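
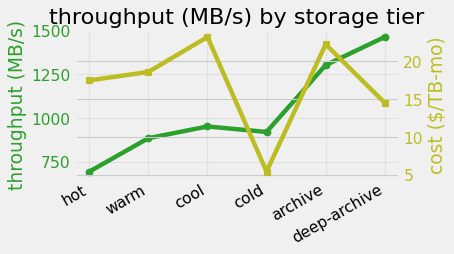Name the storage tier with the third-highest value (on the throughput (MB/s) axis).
cool

Top 4 (on the throughput (MB/s) axis): deep-archive ≈ 1500, archive ≈ 1300, cool ≈ 1000, cold ≈ 900.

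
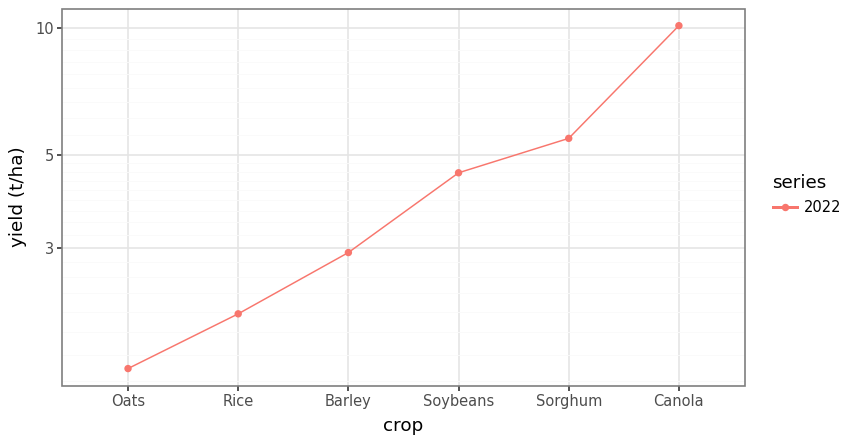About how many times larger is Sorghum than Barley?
≈ 1.67×

Sorghum ≈ 5, Barley ≈ 3; 5/3 ≈ 1.67.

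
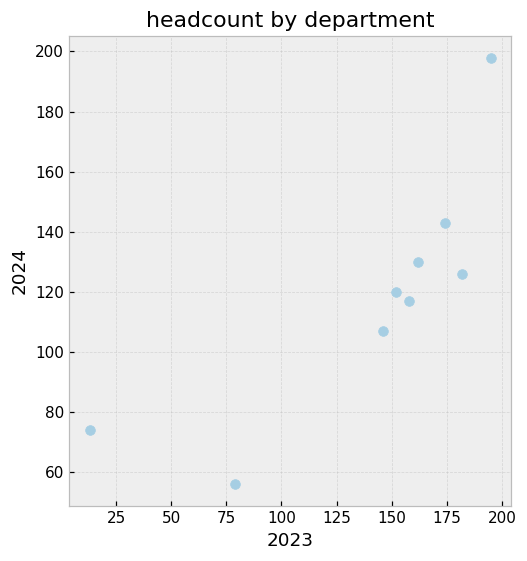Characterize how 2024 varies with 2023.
Points are positively correlated; strong (|r| ≈ 0.8).

positive, strong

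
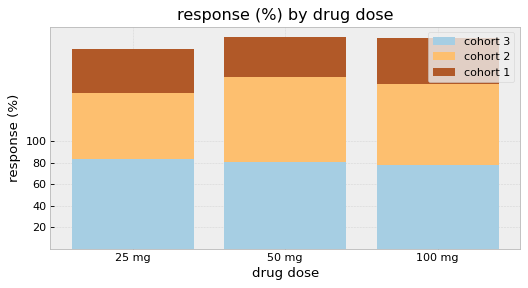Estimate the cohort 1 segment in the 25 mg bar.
cohort 1 top ≈ 180, bottom ≈ 140; segment ≈ 40.

≈ 40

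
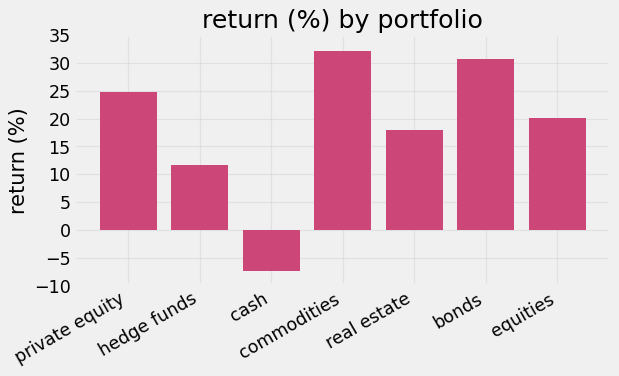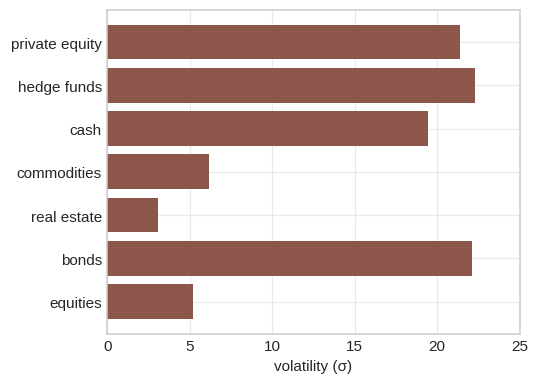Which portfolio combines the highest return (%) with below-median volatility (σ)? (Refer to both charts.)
commodities

Chart 2 median volatility (σ) ≈ 20; below-median portfolios: commodities, real estate, equities. Among those, commodities has the highest return (%) (≈ 30).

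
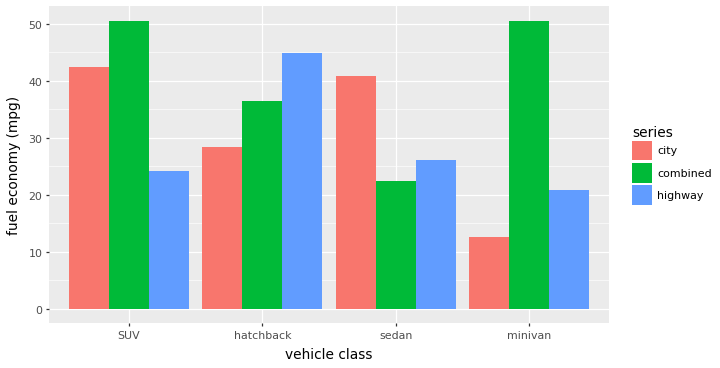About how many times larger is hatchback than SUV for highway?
≈ 1.8×

hatchback ≈ 45, SUV ≈ 25; 45/25 ≈ 1.8.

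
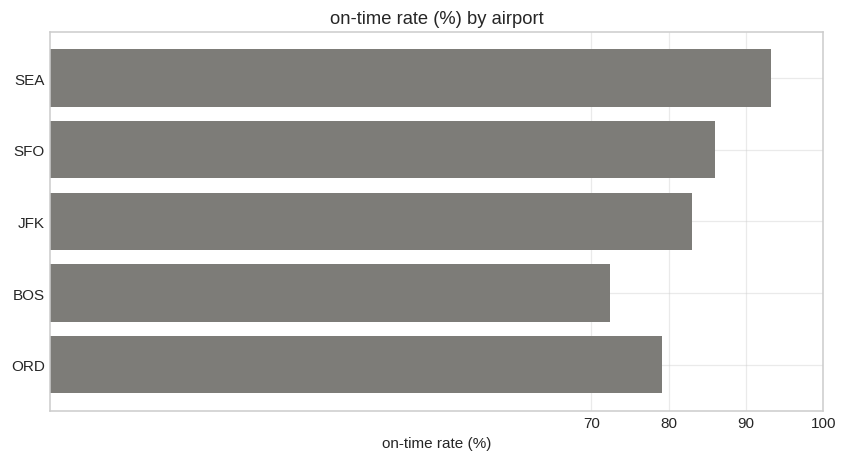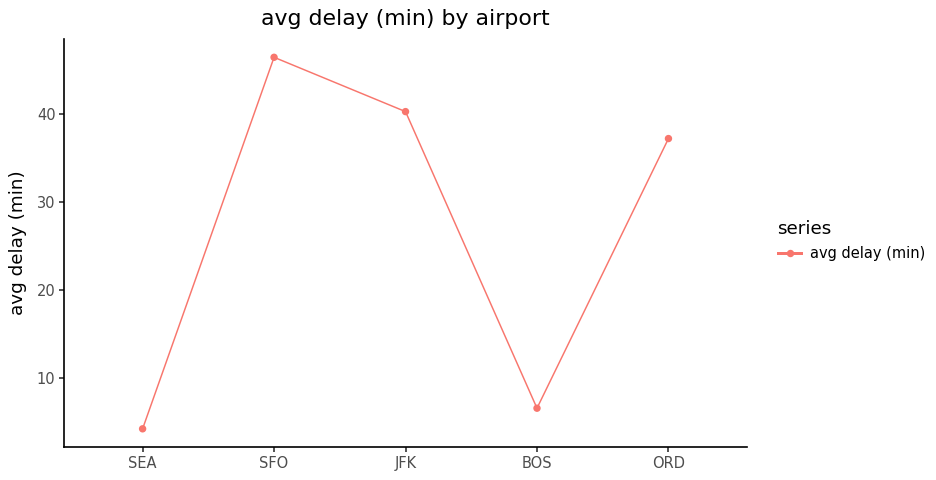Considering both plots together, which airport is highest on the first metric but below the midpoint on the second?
SEA

Chart 2 median avg delay (min) ≈ 35; below-median airports: SEA, BOS. Among those, SEA has the highest on-time rate (%) (≈ 90).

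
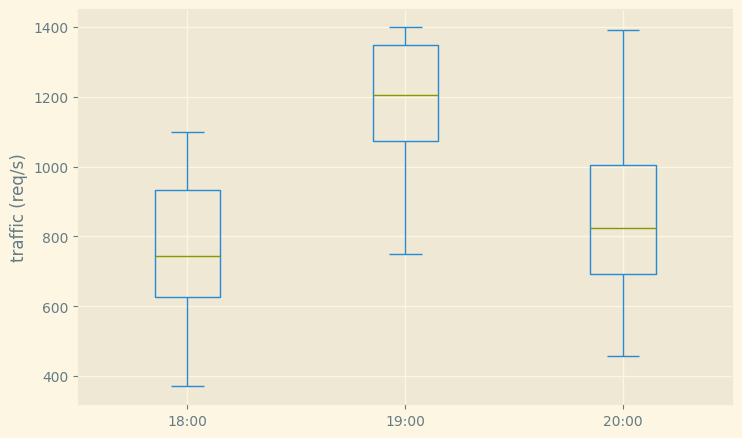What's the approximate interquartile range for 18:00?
≈ 350

Q3 ≈ 950, Q1 ≈ 600; IQR ≈ 350.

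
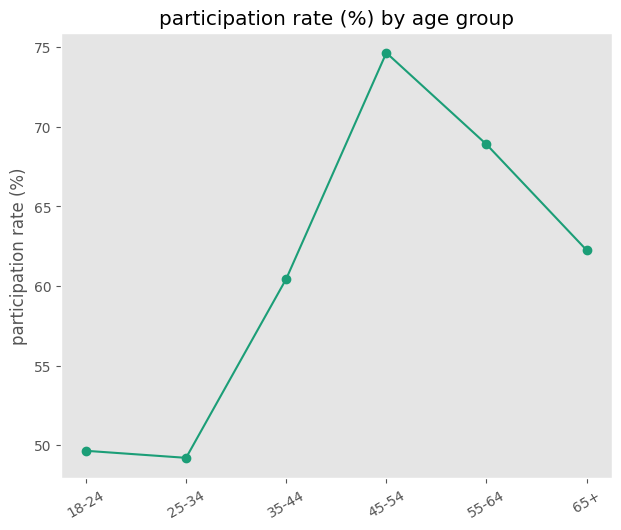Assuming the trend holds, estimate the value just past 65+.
≈ 52.5

Last three: 75, 70, 60 → slope ≈ -7.5/step → next ≈ 52.5.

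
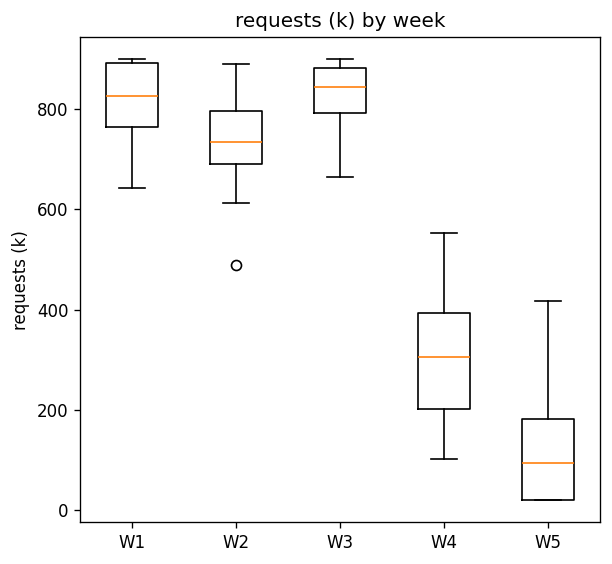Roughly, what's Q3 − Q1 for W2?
≈ 100

Q3 ≈ 800, Q1 ≈ 700; IQR ≈ 100.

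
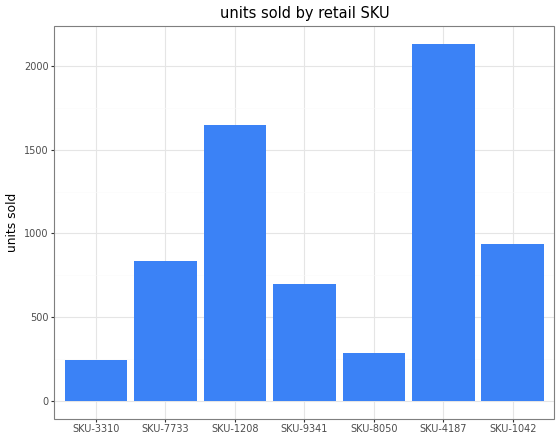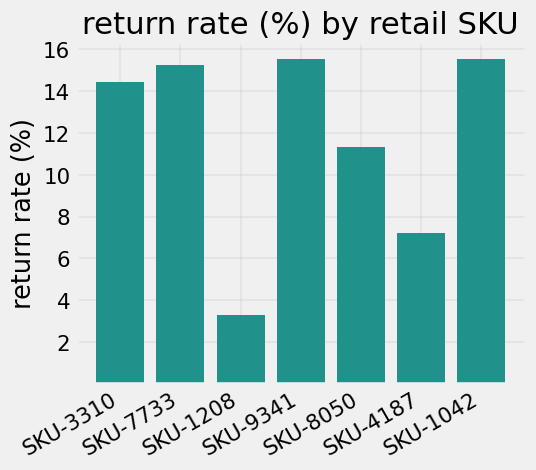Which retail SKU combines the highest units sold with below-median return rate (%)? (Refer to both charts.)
Chart 2 median return rate (%) ≈ 14; below-median retail SKUs: SKU-1208, SKU-8050, SKU-4187. Among those, SKU-4187 has the highest units sold (≈ 2200).

SKU-4187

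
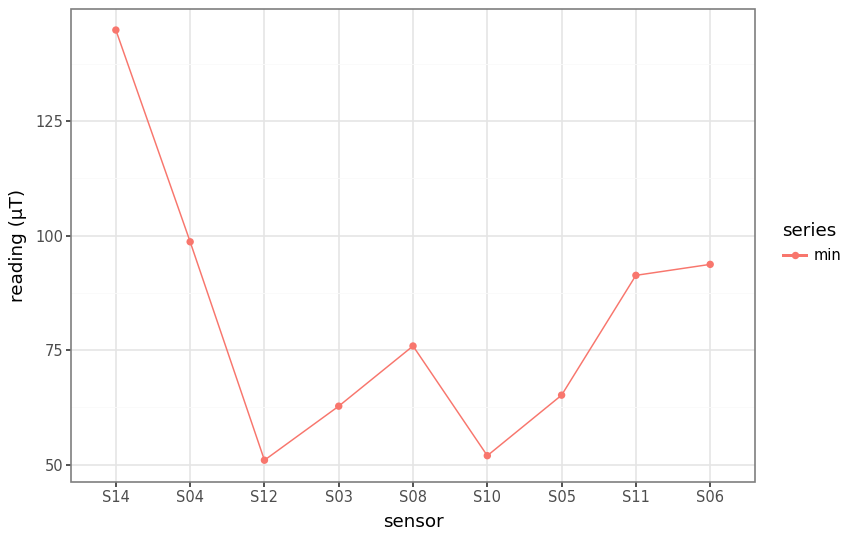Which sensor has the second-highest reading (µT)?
Top 3: S14 ≈ 140, S04 ≈ 100, S06 ≈ 90.

S04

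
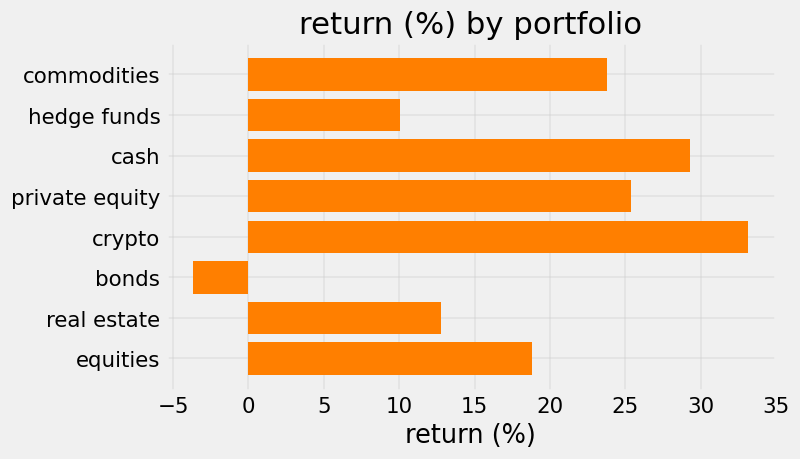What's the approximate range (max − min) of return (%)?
≈ 40

Max crypto ≈ 35, min bonds ≈ -5; range ≈ 40.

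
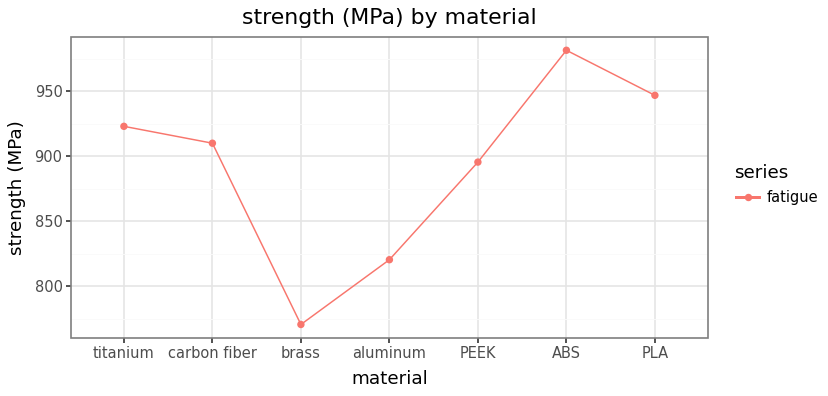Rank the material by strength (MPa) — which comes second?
PLA

Top 3: ABS ≈ 980, PLA ≈ 940, titanium ≈ 920.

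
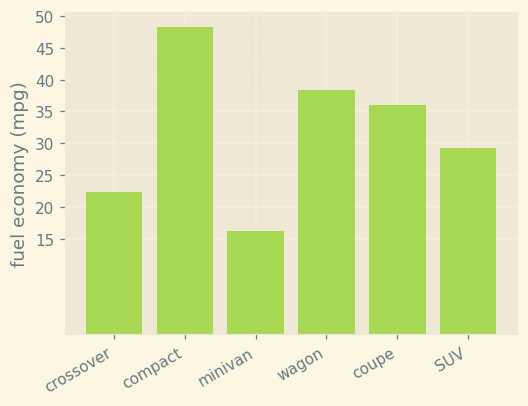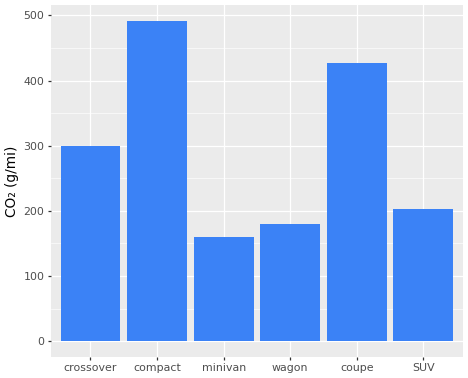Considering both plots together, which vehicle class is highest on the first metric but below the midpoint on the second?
wagon

Chart 2 median CO₂ (g/mi) ≈ 250; below-median vehicle classes: minivan, wagon, SUV. Among those, wagon has the highest fuel economy (mpg) (≈ 40).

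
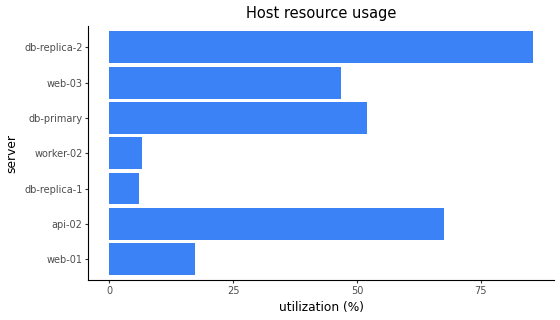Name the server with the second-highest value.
Top 3: db-replica-2 ≈ 90, api-02 ≈ 70, db-primary ≈ 50.

api-02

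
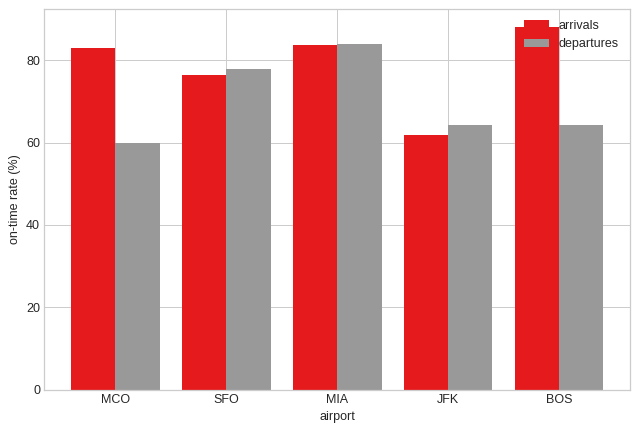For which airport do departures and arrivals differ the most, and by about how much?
BOS: departures ≈ 60, arrivals ≈ 90 → gap ≈ 30. Next-largest (MCO) is only ≈ 20.

BOS, ≈ 30 %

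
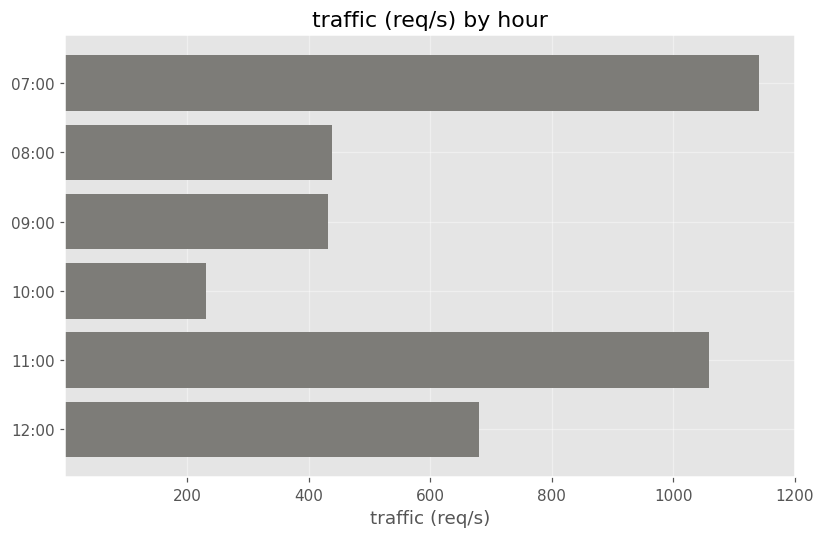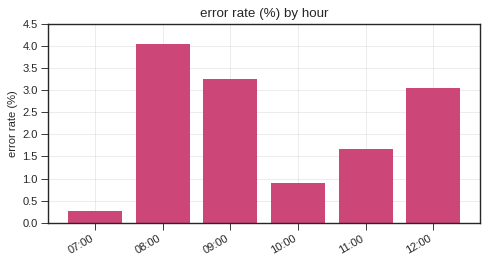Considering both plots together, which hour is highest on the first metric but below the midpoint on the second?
Chart 2 median error rate (%) ≈ 2.5; below-median hours: 07:00, 10:00, 11:00. Among those, 07:00 has the highest traffic (req/s) (≈ 1200).

07:00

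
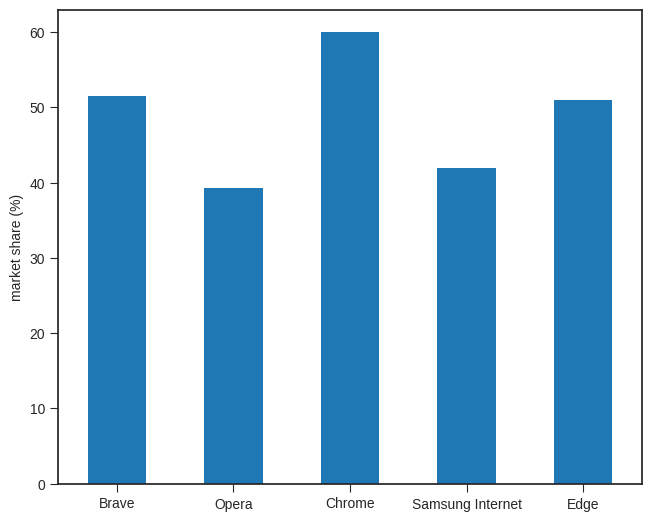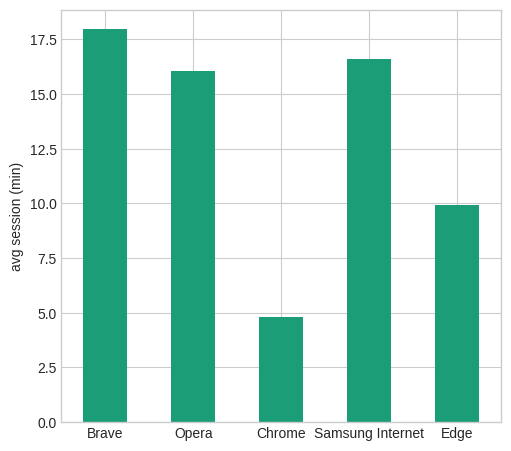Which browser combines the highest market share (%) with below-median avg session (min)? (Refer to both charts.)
Chart 2 median avg session (min) ≈ 16; below-median browsers: Chrome, Edge. Among those, Chrome has the highest market share (%) (≈ 60).

Chrome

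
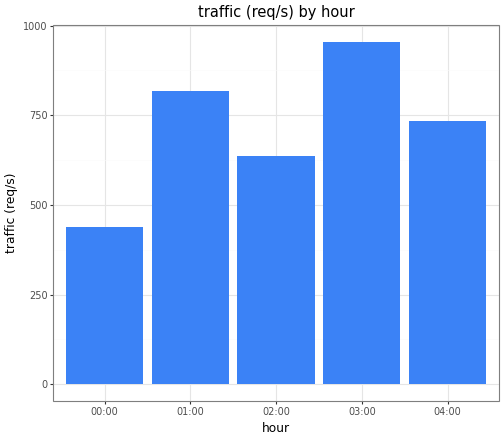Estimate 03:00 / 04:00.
≈ 1.43×

03:00 ≈ 1000, 04:00 ≈ 700; 1000/700 ≈ 1.43.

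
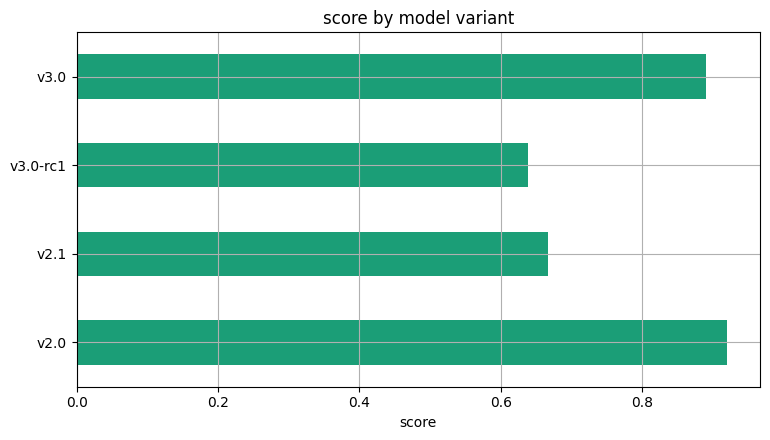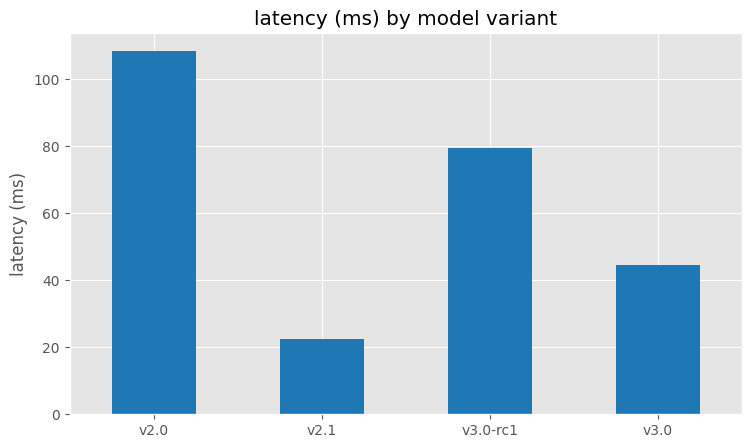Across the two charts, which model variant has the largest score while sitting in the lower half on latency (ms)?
v3.0

Chart 2 median latency (ms) ≈ 60; below-median model variants: v2.1, v3.0. Among those, v3.0 has the highest score (≈ 0.9).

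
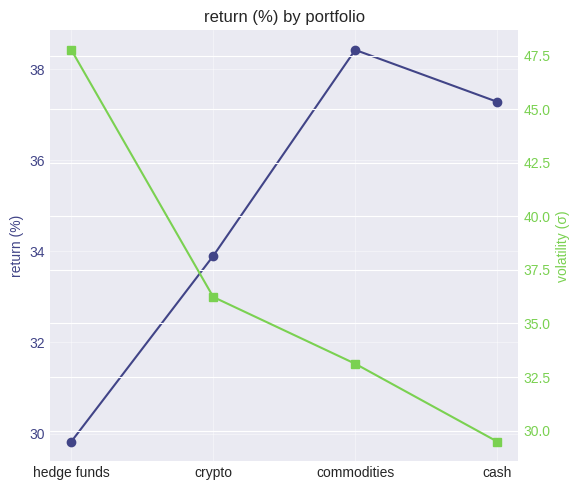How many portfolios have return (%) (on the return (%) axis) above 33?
Above 33: crypto, commodities, cash.

3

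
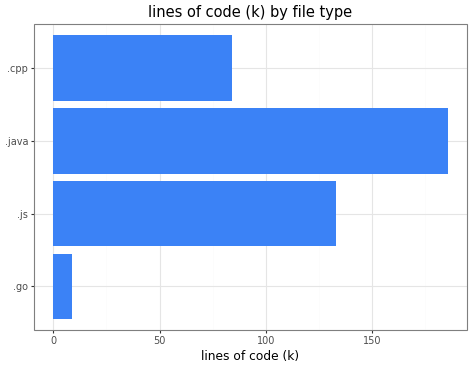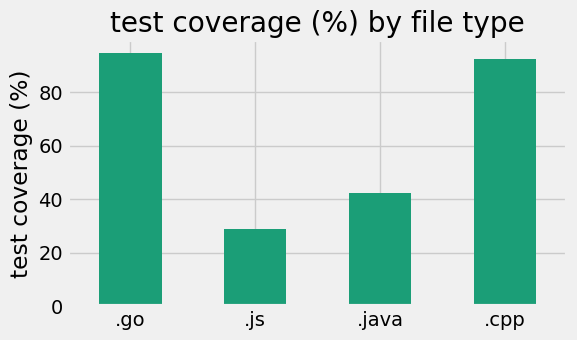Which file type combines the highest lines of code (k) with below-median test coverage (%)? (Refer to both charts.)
Chart 2 median test coverage (%) ≈ 70; below-median file types: .js, .java. Among those, .java has the highest lines of code (k) (≈ 180).

.java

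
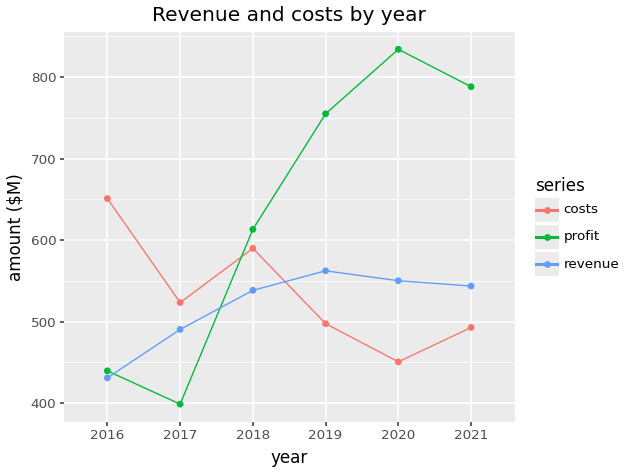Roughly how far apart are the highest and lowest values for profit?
Max 2020 ≈ 850, min 2017 ≈ 400; range ≈ 450.

≈ 450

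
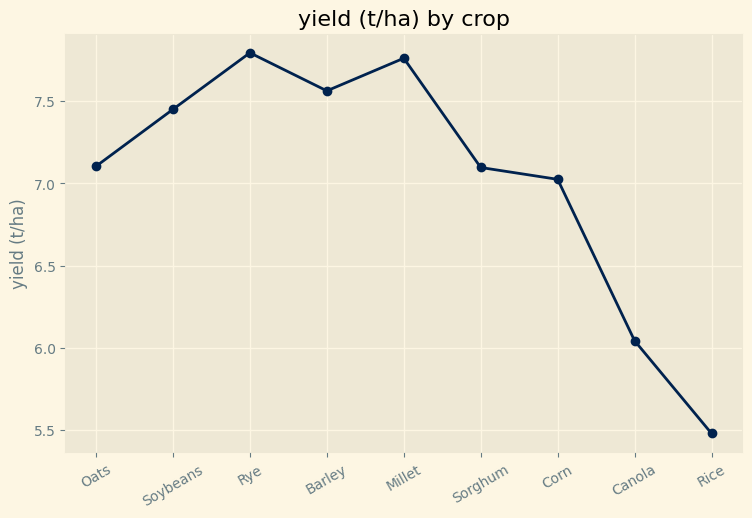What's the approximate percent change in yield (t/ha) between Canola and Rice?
≈ -10%

Canola ≈ 6.0, Rice ≈ 5.4; (5.4 − 6.0) / 6.0 ≈ -10%.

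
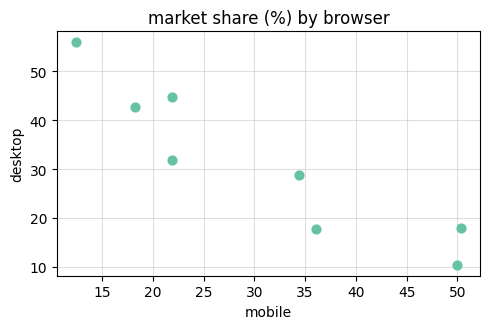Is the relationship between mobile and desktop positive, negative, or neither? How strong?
negative, strong

Points are negatively correlated; strong (|r| ≈ 0.9).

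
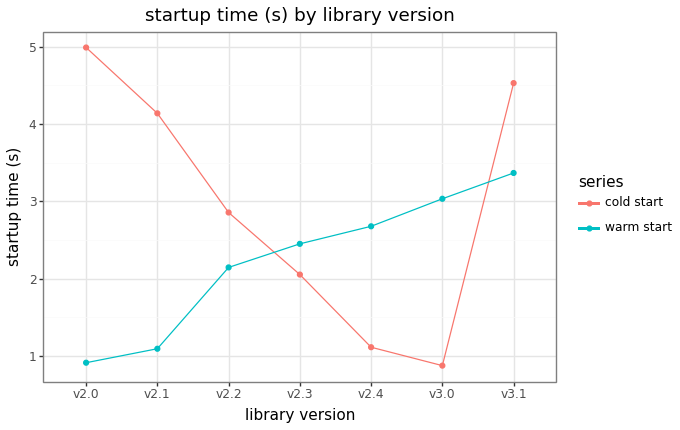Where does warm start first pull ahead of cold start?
v2.3

v2.2: warm start ≈ 2.0 vs cold start ≈ 3.0 (not yet); v2.3: warm start ≈ 2.5 vs cold start ≈ 2.0 (first crossover).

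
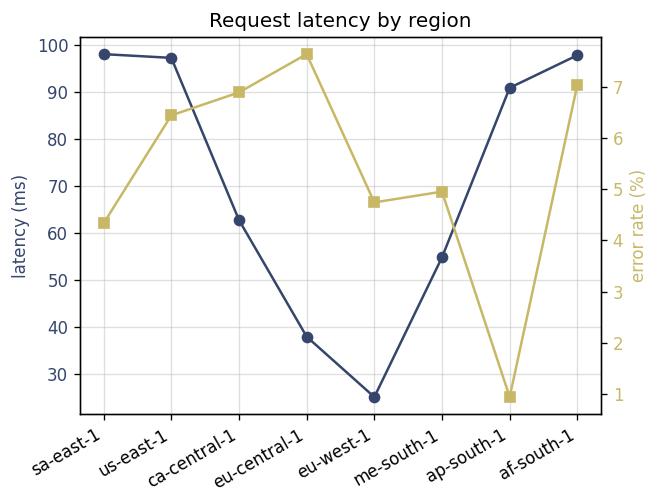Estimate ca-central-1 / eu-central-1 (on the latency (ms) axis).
≈ 1.5×

ca-central-1 ≈ 60, eu-central-1 ≈ 40; 60/40 ≈ 1.5.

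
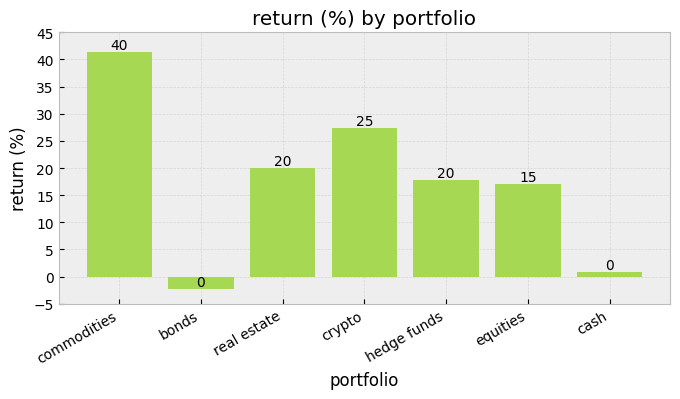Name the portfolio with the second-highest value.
Top 3: commodities ≈ 40, crypto ≈ 25, real estate ≈ 20.

crypto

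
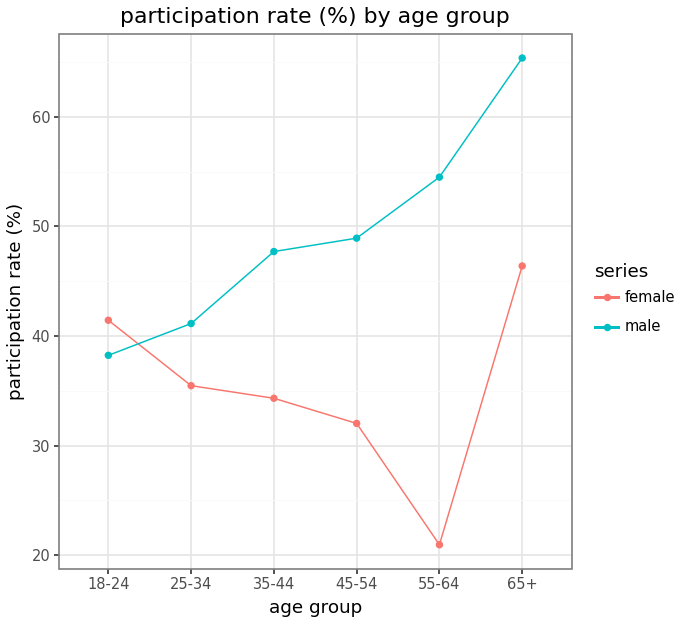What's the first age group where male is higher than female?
25-34

18-24: male ≈ 40 vs female ≈ 40 (not yet); 25-34: male ≈ 40 vs female ≈ 35 (first crossover).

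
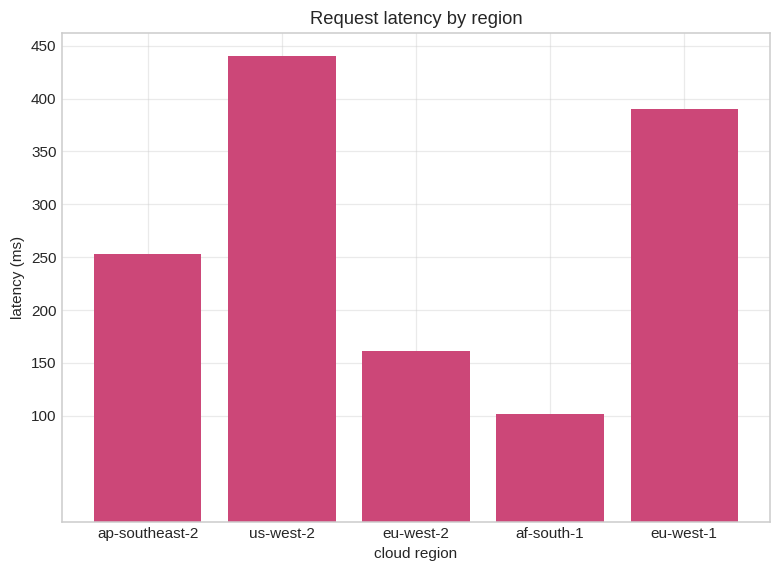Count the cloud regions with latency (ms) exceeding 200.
3

Above 200: ap-southeast-2, us-west-2, eu-west-1.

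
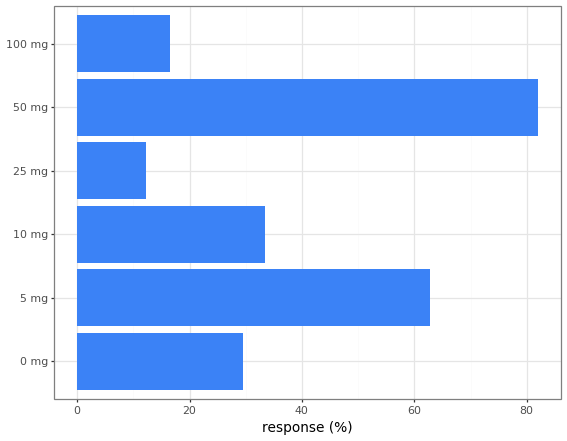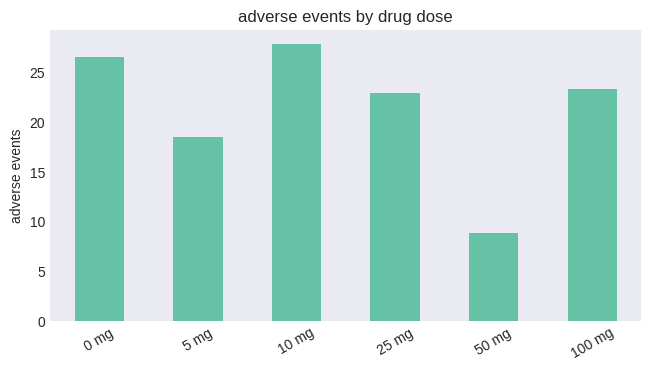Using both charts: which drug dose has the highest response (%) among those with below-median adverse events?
50 mg

Chart 2 median adverse events ≈ 25; below-median drug doses: 5 mg, 25 mg, 50 mg. Among those, 50 mg has the highest response (%) (≈ 80).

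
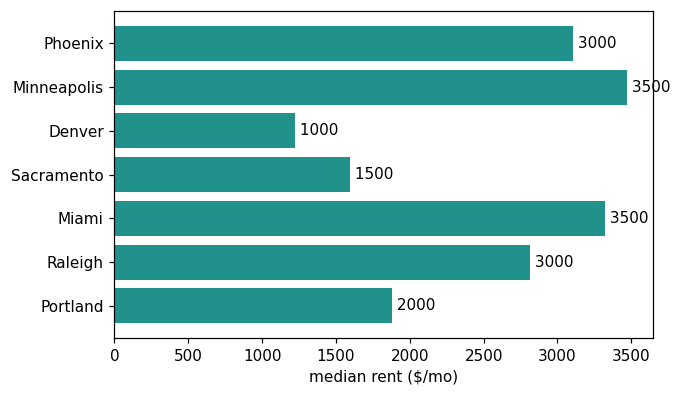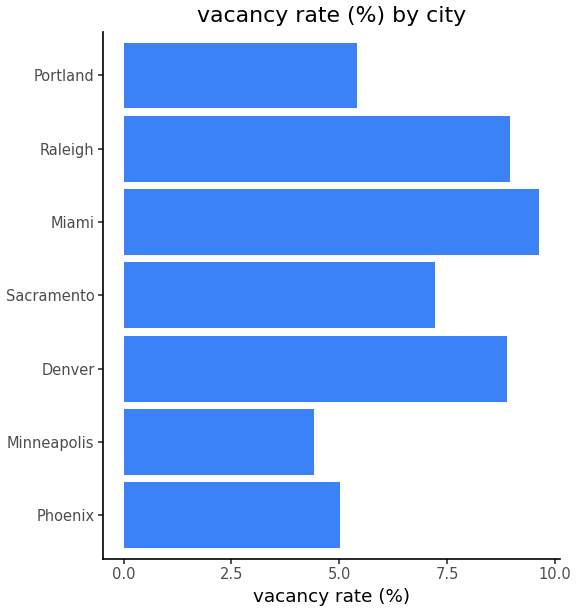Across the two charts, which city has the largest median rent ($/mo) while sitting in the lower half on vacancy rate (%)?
Minneapolis

Chart 2 median vacancy rate (%) ≈ 7; below-median cities: Phoenix, Minneapolis, Portland. Among those, Minneapolis has the highest median rent ($/mo) (≈ 3500).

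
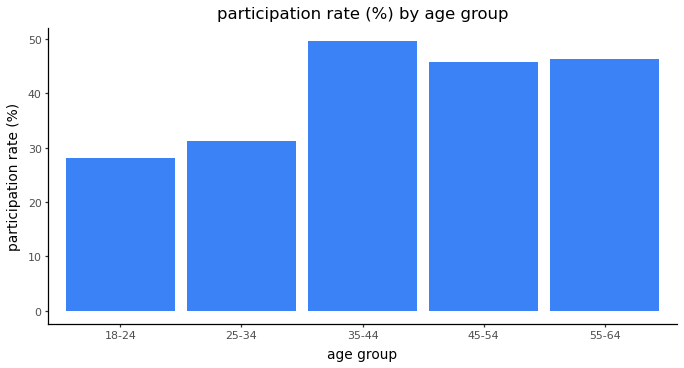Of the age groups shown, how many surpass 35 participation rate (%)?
3

Above 35: 35-44, 45-54, 55-64.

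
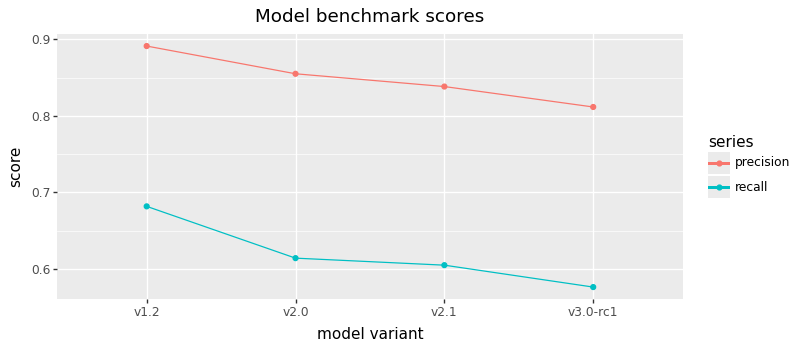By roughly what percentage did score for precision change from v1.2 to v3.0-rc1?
≈ -11.1%

v1.2 ≈ 0.90, v3.0-rc1 ≈ 0.80; (0.80 − 0.90) / 0.90 ≈ -11.1%.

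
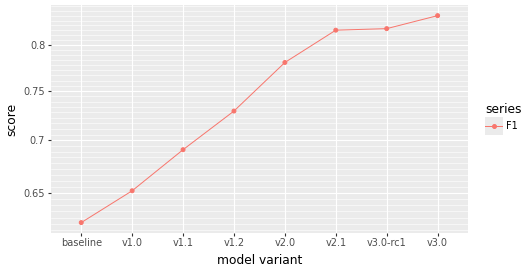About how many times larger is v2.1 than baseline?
≈ 1.32×

v2.1 ≈ 0.82, baseline ≈ 0.62; 0.82/0.62 ≈ 1.32.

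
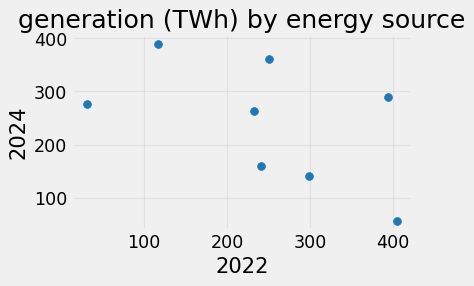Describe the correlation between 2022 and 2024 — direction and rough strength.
negative, moderate

Points are negatively correlated; moderate (|r| ≈ 0.5).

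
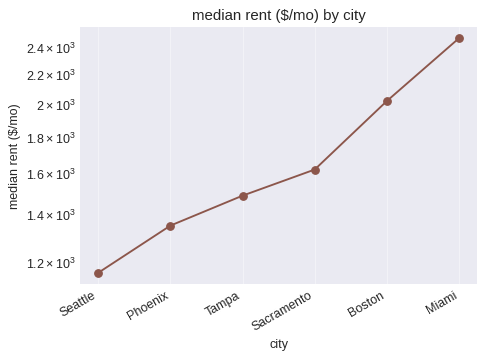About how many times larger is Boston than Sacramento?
≈ 1.25×

Boston ≈ 2000, Sacramento ≈ 1600; 2000/1600 ≈ 1.25.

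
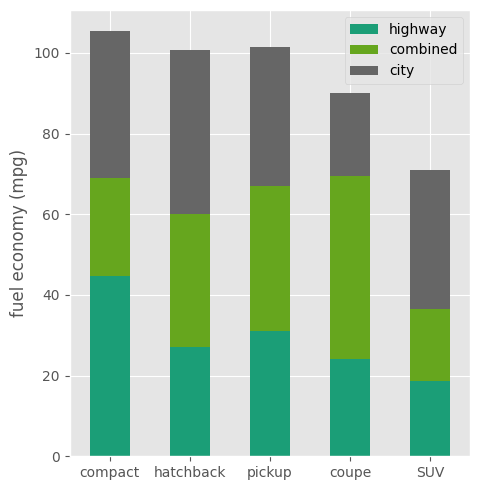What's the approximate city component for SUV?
≈ 30

city top ≈ 70, bottom ≈ 40; segment ≈ 30.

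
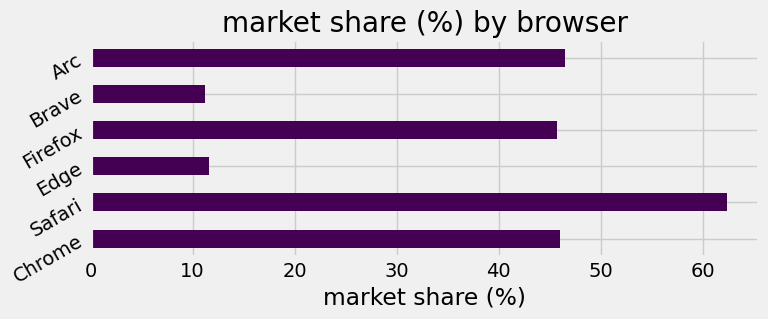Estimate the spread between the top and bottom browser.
Max Safari ≈ 60, min Brave ≈ 10; range ≈ 50.

≈ 50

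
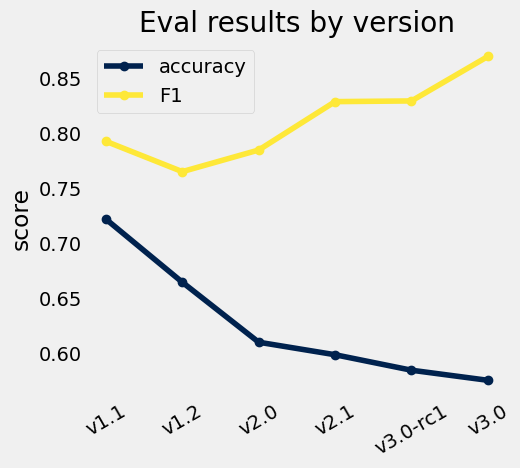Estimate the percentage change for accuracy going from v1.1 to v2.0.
v1.1 ≈ 0.70, v2.0 ≈ 0.60; (0.60 − 0.70) / 0.70 ≈ -14.3%.

≈ -14.3%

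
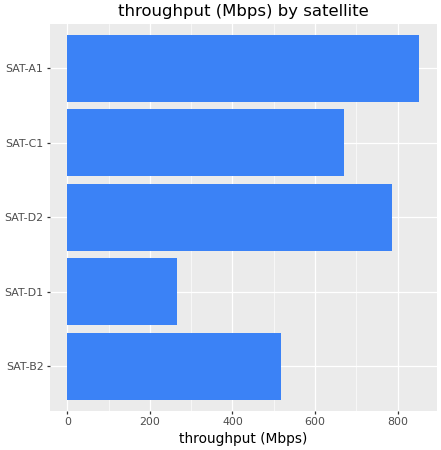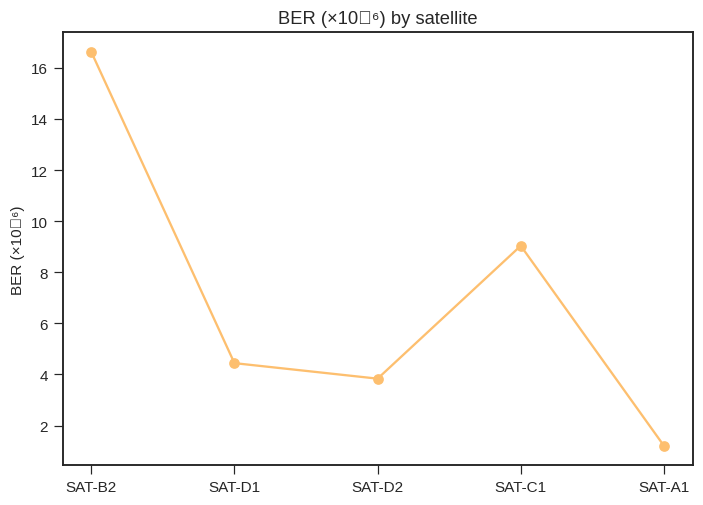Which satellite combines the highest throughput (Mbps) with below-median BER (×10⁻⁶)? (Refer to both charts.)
Chart 2 median BER (×10⁻⁶) ≈ 4; below-median satellites: SAT-D2, SAT-A1. Among those, SAT-A1 has the highest throughput (Mbps) (≈ 900).

SAT-A1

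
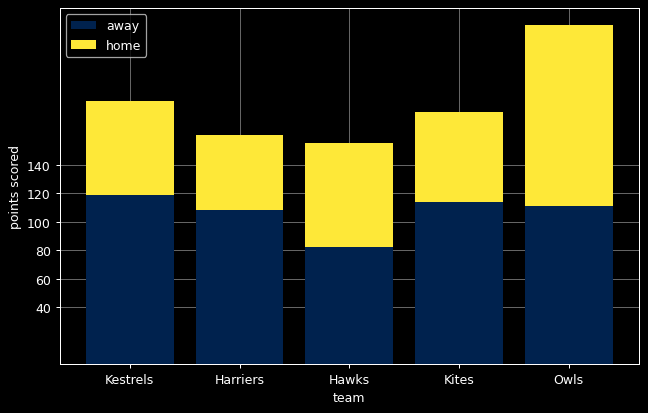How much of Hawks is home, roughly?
≈ 80

home top ≈ 160, bottom ≈ 80; segment ≈ 80.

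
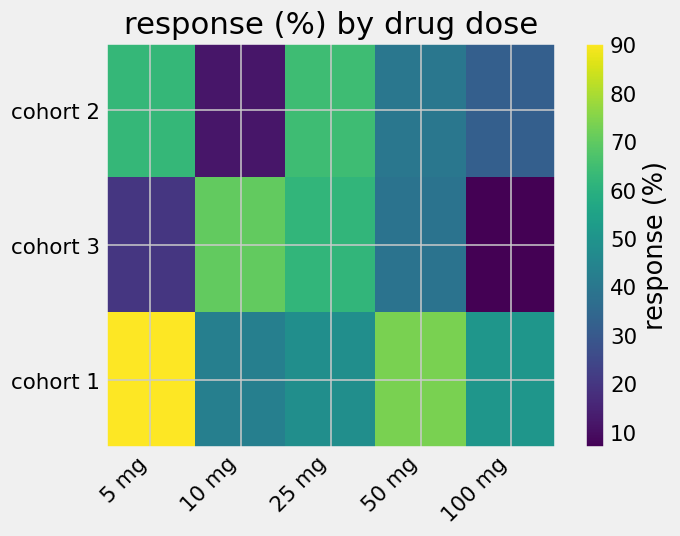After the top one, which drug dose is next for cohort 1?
50 mg

Top 3 for cohort 1: 5 mg ≈ 90, 50 mg ≈ 70, 100 mg ≈ 50.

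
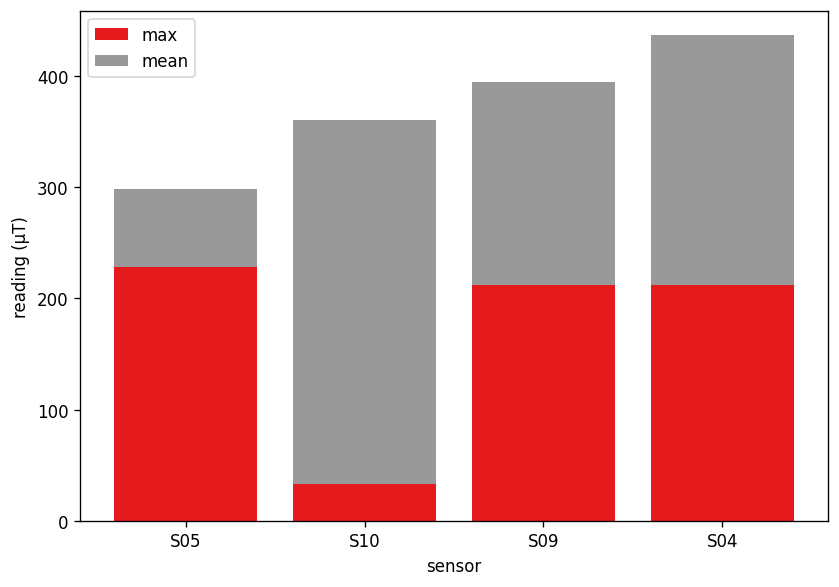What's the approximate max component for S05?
≈ 250

max top ≈ 250, bottom ≈ 0; segment ≈ 250.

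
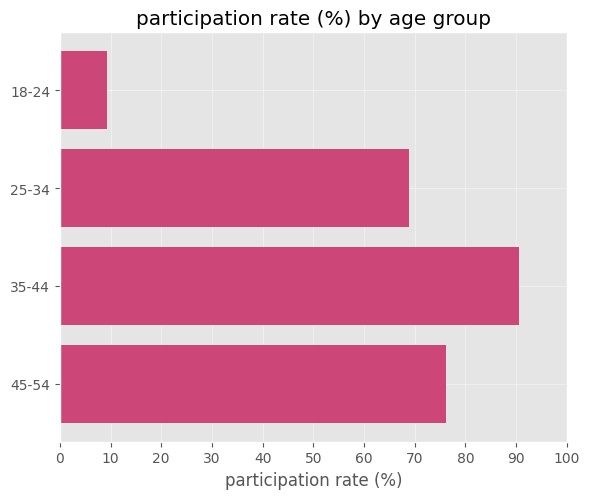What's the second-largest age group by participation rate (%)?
45-54

Top 3: 35-44 ≈ 90, 45-54 ≈ 80, 25-34 ≈ 70.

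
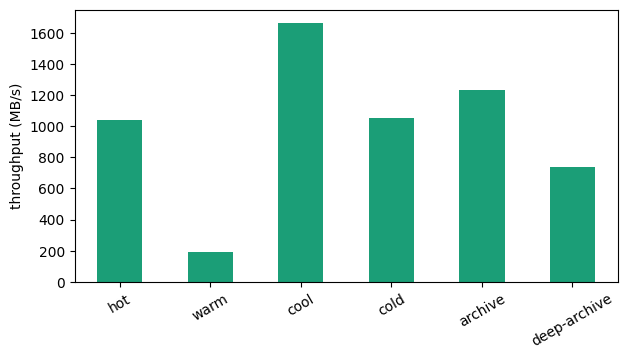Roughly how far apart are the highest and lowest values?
≈ 1400

Max cool ≈ 1600, min warm ≈ 200; range ≈ 1400.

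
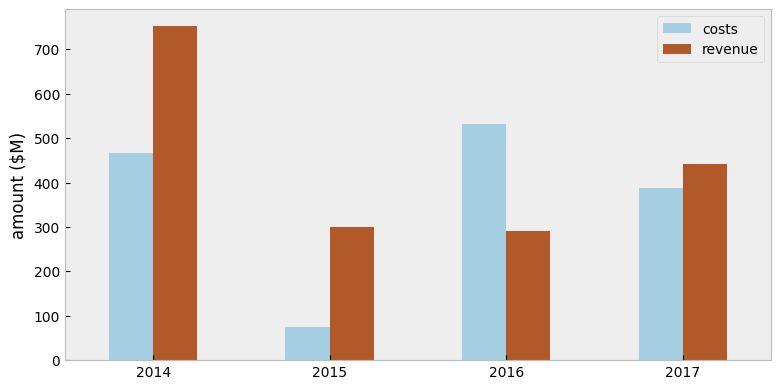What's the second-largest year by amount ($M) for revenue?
2017

Top 3 for revenue: 2014 ≈ 800, 2017 ≈ 400, 2015 ≈ 300.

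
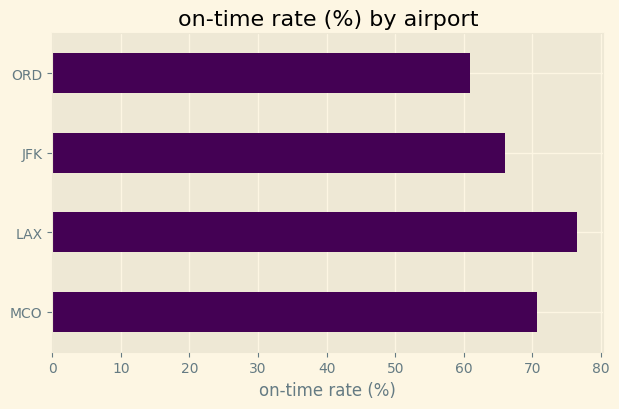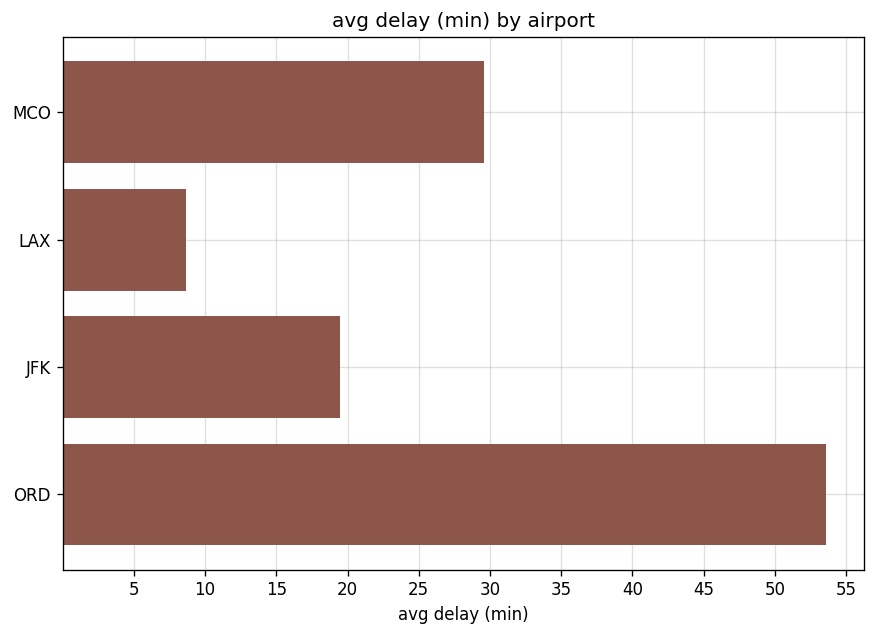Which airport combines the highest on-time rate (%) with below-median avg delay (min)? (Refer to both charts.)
Chart 2 median avg delay (min) ≈ 25; below-median airports: LAX, JFK. Among those, LAX has the highest on-time rate (%) (≈ 80).

LAX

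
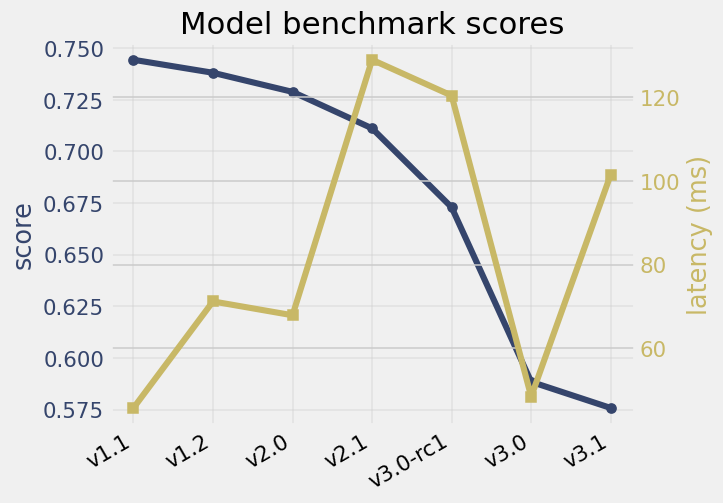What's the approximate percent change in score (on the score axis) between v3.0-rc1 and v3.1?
≈ -14.7%

v3.0-rc1 ≈ 0.68, v3.1 ≈ 0.58; (0.58 − 0.68) / 0.68 ≈ -14.7%.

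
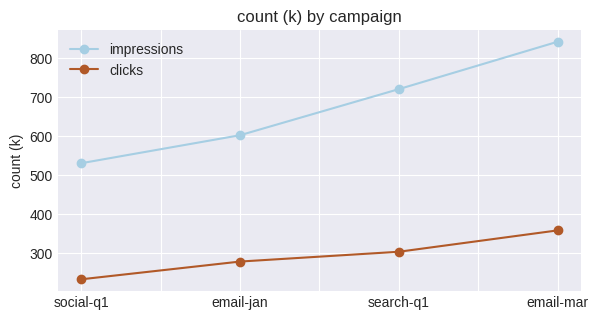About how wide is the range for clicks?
≈ 200

Max email-mar ≈ 400, min social-q1 ≈ 200; range ≈ 200.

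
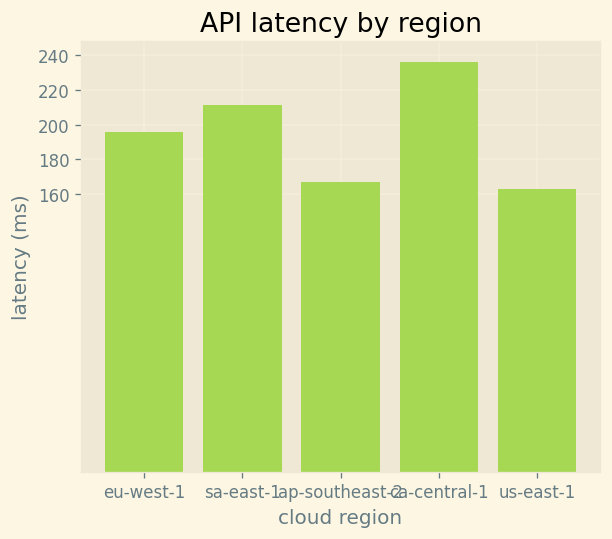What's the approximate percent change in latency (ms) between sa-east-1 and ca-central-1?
sa-east-1 ≈ 220, ca-central-1 ≈ 240; (240 − 220) / 220 ≈ +9.1%.

≈ +9.1%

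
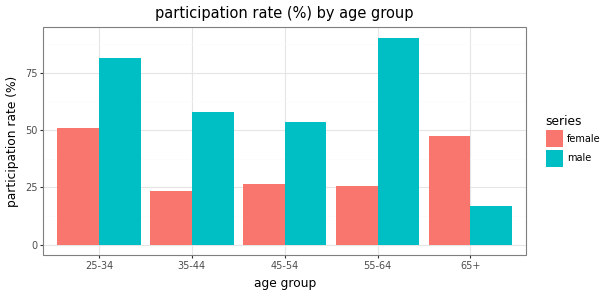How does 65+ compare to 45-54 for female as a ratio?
65+ ≈ 50, 45-54 ≈ 30; 50/30 ≈ 1.67.

≈ 1.67×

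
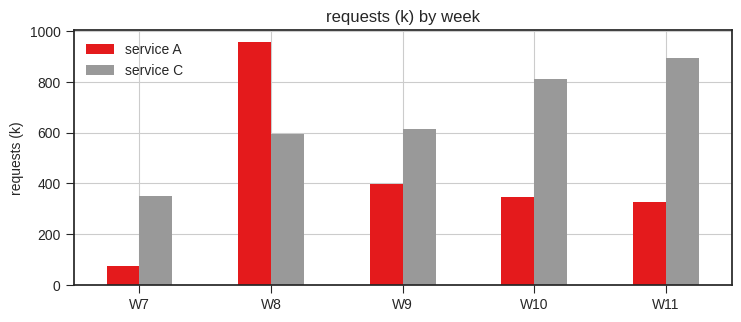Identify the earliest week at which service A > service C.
W8

W7: service A ≈ 100 vs service C ≈ 300 (not yet); W8: service A ≈ 1000 vs service C ≈ 600 (first crossover).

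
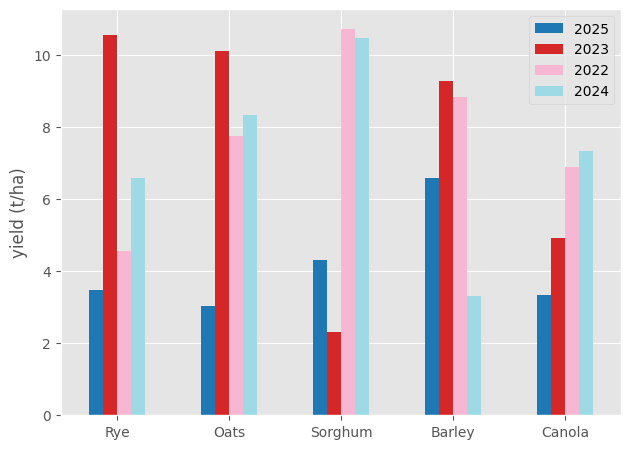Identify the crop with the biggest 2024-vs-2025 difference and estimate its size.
Sorghum, ≈ 6 t/ha

Sorghum: 2024 ≈ 10, 2025 ≈ 4 → gap ≈ 6. Next-largest (Oats) is only ≈ 5.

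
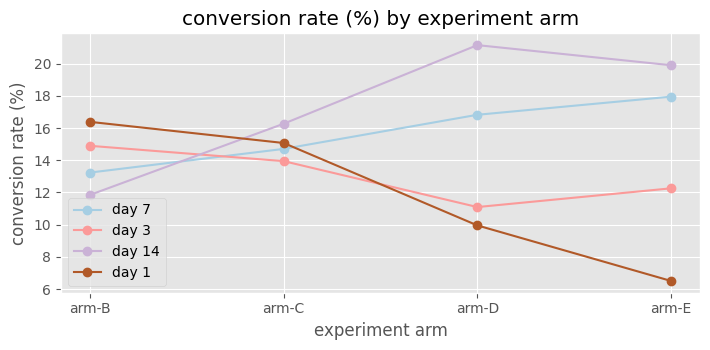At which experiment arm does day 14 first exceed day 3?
arm-C

arm-B: day 14 ≈ 12 vs day 3 ≈ 14 (not yet); arm-C: day 14 ≈ 16 vs day 3 ≈ 14 (first crossover).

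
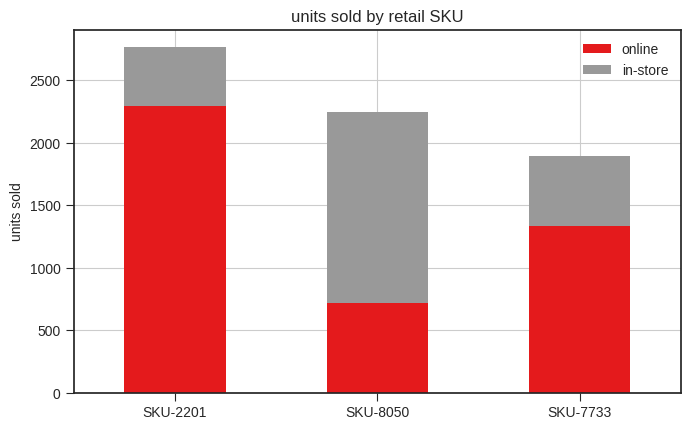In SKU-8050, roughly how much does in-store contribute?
≈ 1500

in-store top ≈ 2000, bottom ≈ 500; segment ≈ 1500.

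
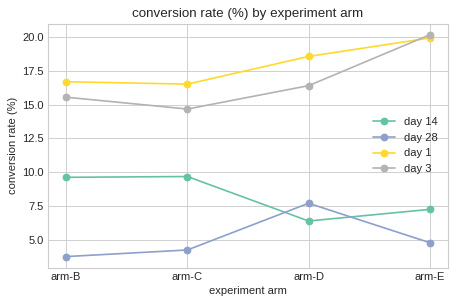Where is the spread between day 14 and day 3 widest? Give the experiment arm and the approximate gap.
arm-E: day 14 ≈ 8, day 3 ≈ 20 → gap ≈ 12. Next-largest (arm-D) is only ≈ 10.

arm-E, ≈ 12 %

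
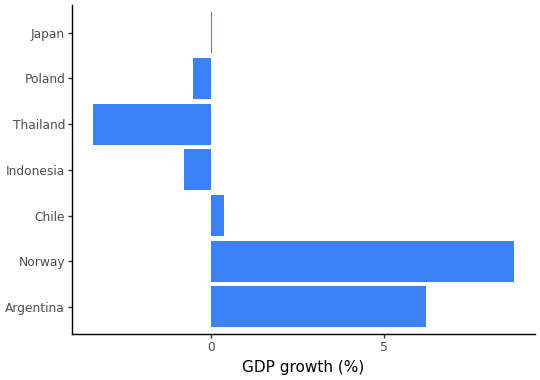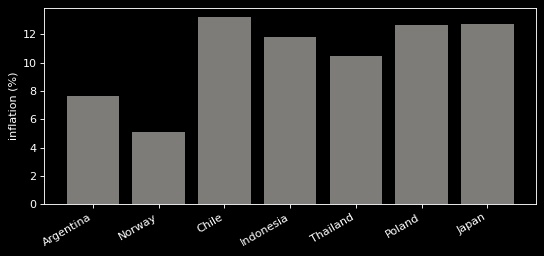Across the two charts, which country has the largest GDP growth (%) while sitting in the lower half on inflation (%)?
Chart 2 median inflation (%) ≈ 12; below-median countries: Argentina, Norway, Thailand. Among those, Norway has the highest GDP growth (%) (≈ 9).

Norway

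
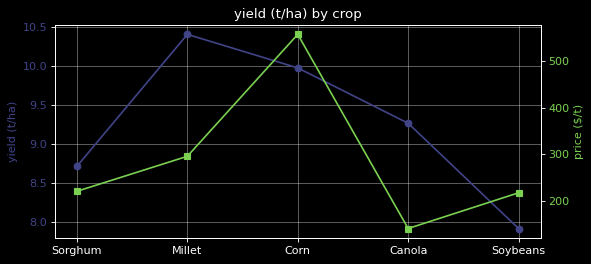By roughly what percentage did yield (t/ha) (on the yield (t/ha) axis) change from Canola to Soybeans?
≈ -15.8%

Canola ≈ 9.5, Soybeans ≈ 8.0; (8.0 − 9.5) / 9.5 ≈ -15.8%.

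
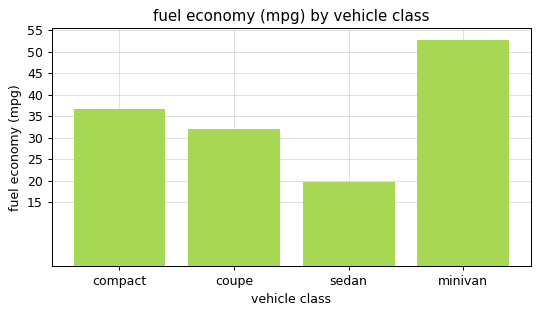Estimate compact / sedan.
≈ 1.75×

compact ≈ 35, sedan ≈ 20; 35/20 ≈ 1.75.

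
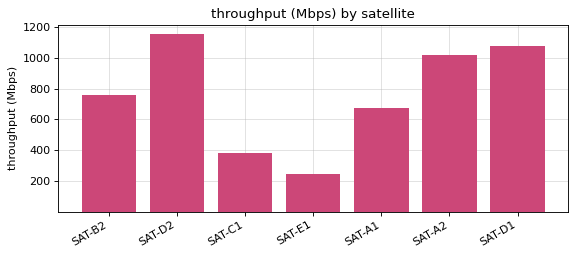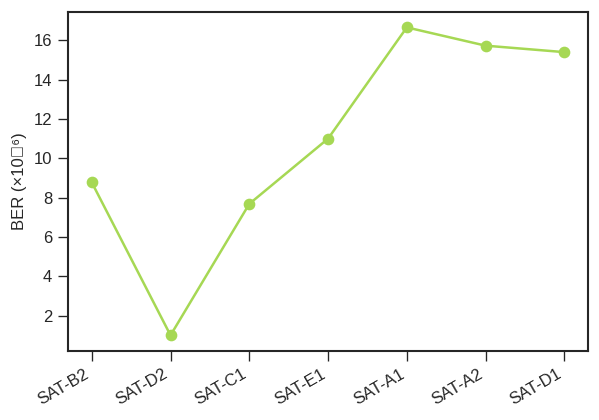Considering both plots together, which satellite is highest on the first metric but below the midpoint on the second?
SAT-D2

Chart 2 median BER (×10⁻⁶) ≈ 12; below-median satellites: SAT-B2, SAT-D2, SAT-C1. Among those, SAT-D2 has the highest throughput (Mbps) (≈ 1200).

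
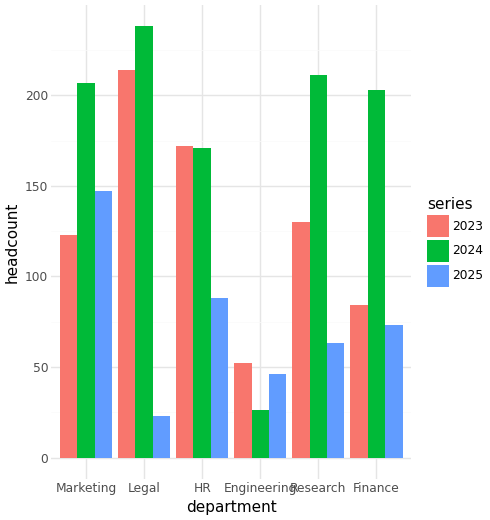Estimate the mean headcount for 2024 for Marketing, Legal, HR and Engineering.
(200 + 240 + 180 + 20) / 4 ≈ 160.

≈ 160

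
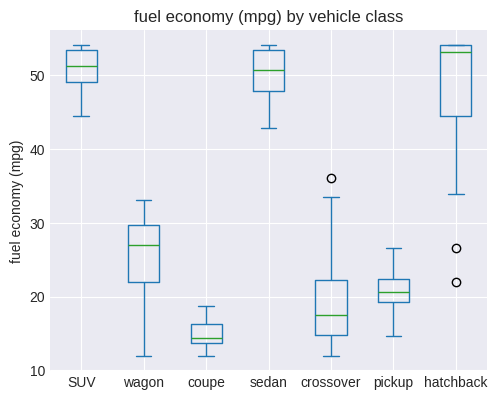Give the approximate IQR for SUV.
Q3 ≈ 55, Q1 ≈ 50; IQR ≈ 5.

≈ 5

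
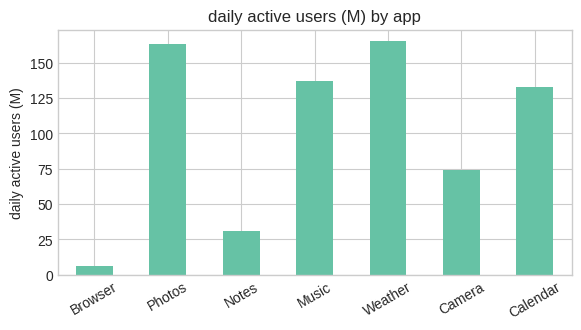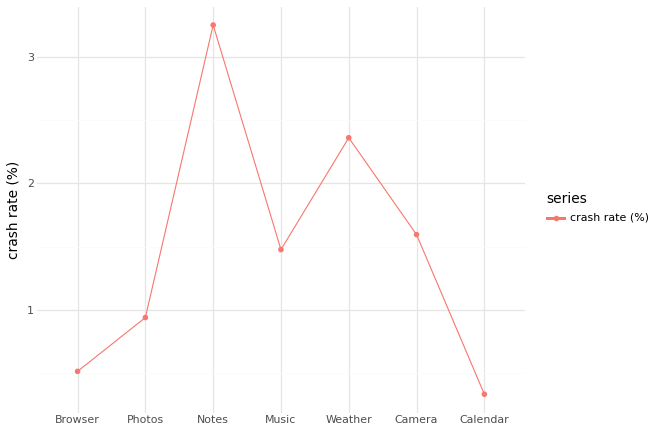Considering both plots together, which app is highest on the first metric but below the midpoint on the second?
Chart 2 median crash rate (%) ≈ 1.5; below-median apps: Browser, Photos, Calendar. Among those, Photos has the highest daily active users (M) (≈ 160).

Photos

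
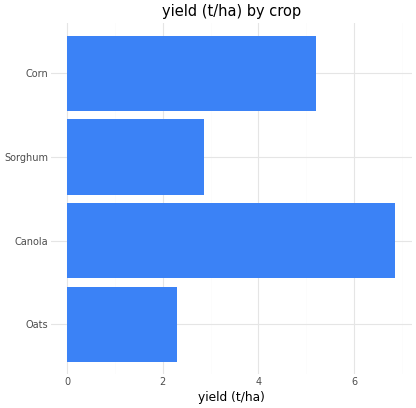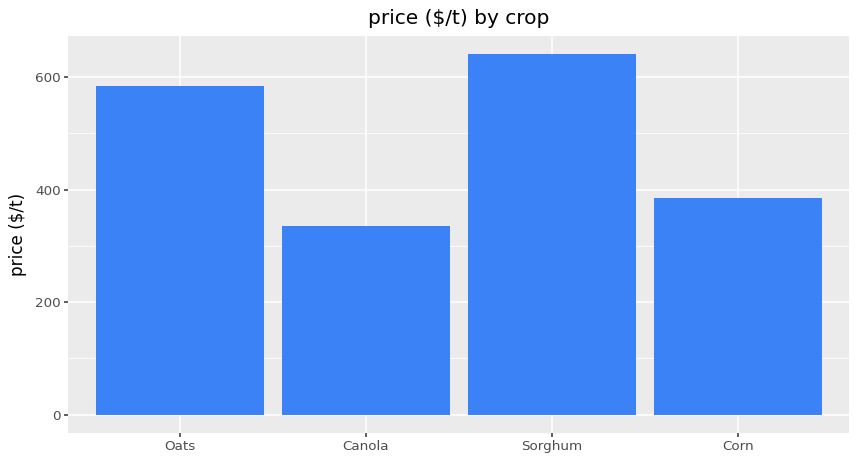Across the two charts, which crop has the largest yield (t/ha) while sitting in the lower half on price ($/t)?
Chart 2 median price ($/t) ≈ 500; below-median crops: Canola, Corn. Among those, Canola has the highest yield (t/ha) (≈ 7).

Canola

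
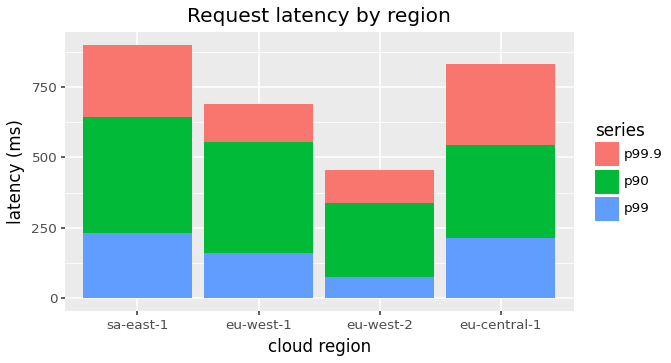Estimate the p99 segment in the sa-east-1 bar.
p99 top ≈ 200, bottom ≈ 0; segment ≈ 200.

≈ 200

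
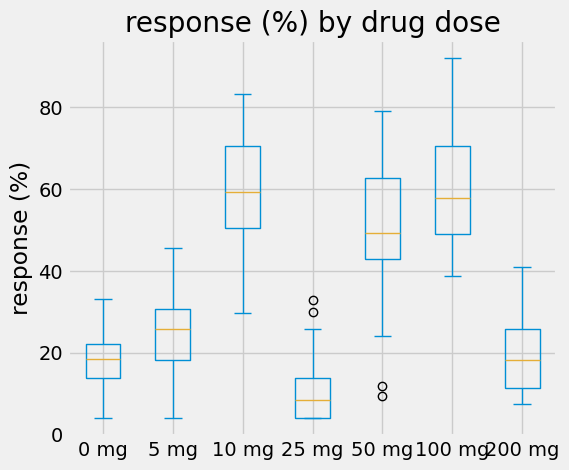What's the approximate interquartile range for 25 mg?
≈ 10

Q3 ≈ 15, Q1 ≈ 5; IQR ≈ 10.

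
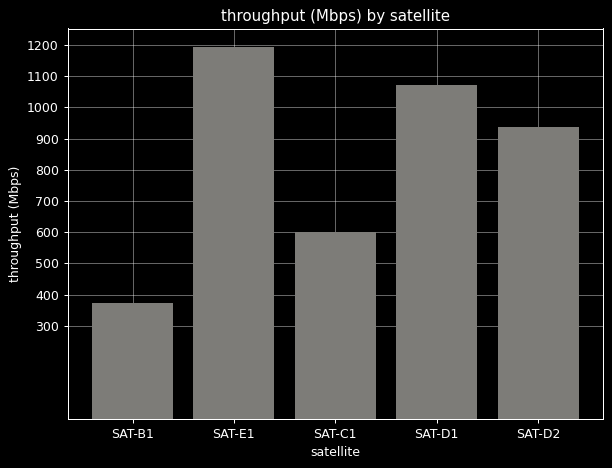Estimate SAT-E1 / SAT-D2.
≈ 1.33×

SAT-E1 ≈ 1200, SAT-D2 ≈ 900; 1200/900 ≈ 1.33.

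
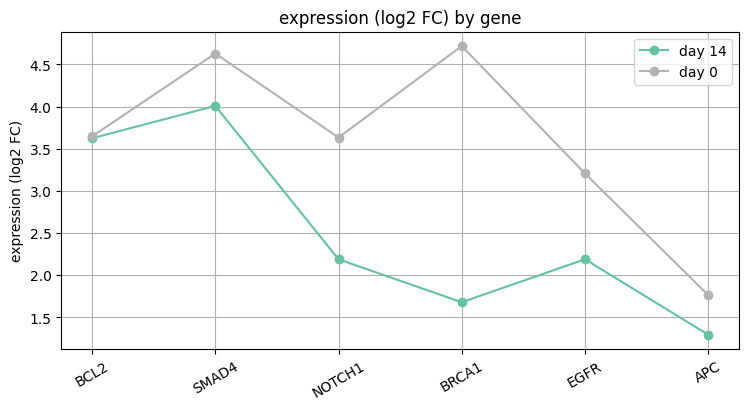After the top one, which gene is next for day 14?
Top 3 for day 14: SMAD4 ≈ 4.0, BCL2 ≈ 3.5, EGFR ≈ 2.0.

BCL2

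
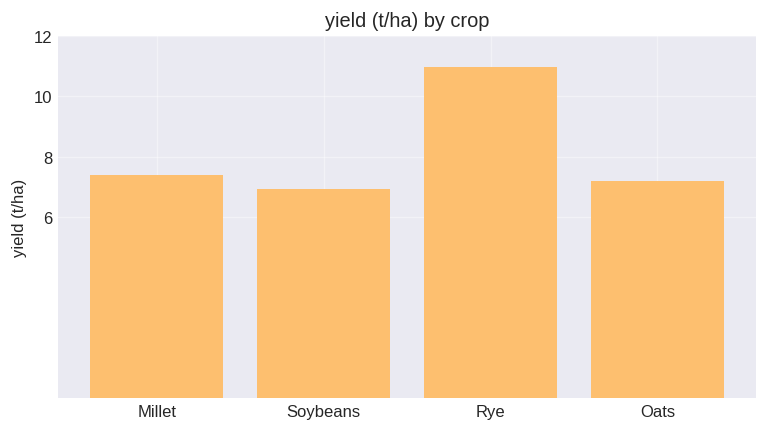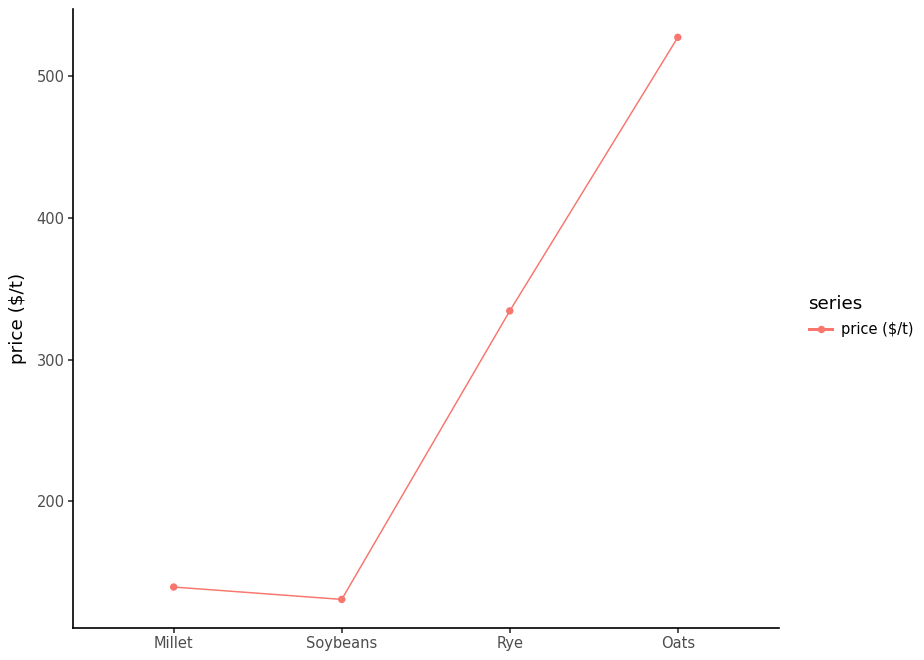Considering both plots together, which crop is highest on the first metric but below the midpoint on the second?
Millet

Chart 2 median price ($/t) ≈ 250; below-median crops: Millet, Soybeans. Among those, Millet has the highest yield (t/ha) (≈ 8).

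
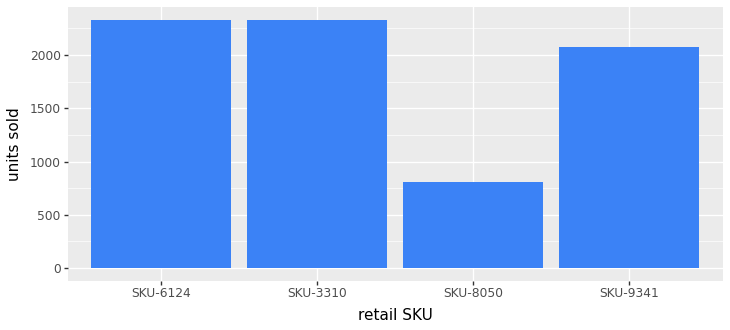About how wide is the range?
≈ 1600

Max SKU-6124 ≈ 2400, min SKU-8050 ≈ 800; range ≈ 1600.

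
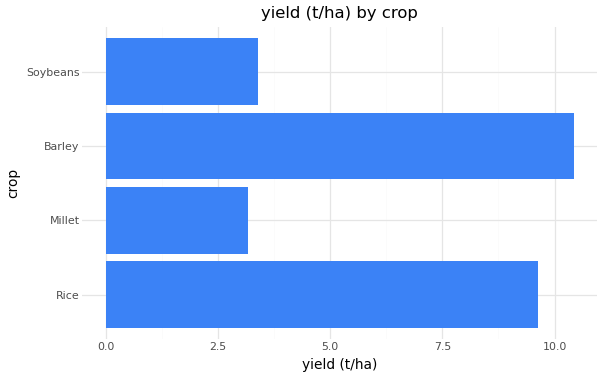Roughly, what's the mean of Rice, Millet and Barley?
≈ 8

(10 + 3 + 10) / 3 ≈ 8.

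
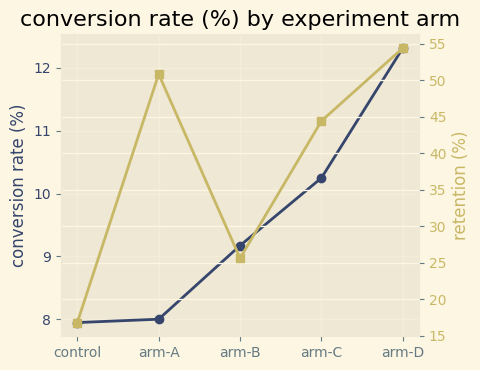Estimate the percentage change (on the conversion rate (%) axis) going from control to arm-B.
control ≈ 8.0, arm-B ≈ 9.0; (9.0 − 8.0) / 8.0 ≈ +12.5%.

≈ +12.5%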